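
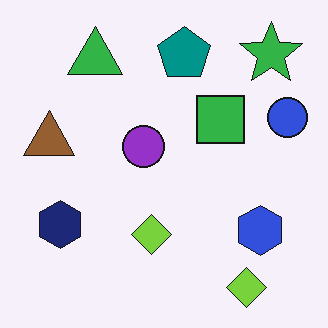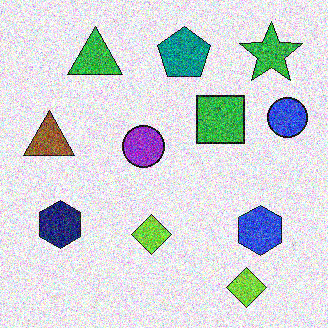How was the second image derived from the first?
The transformation is: degraded with a thick layer of grain.

Random speckle covers the whole image, including the flat background.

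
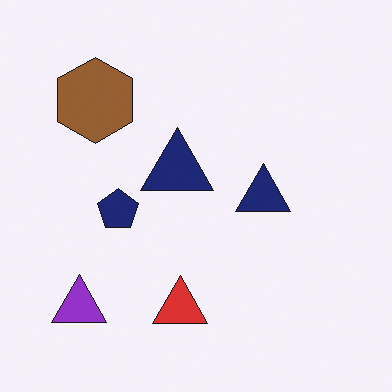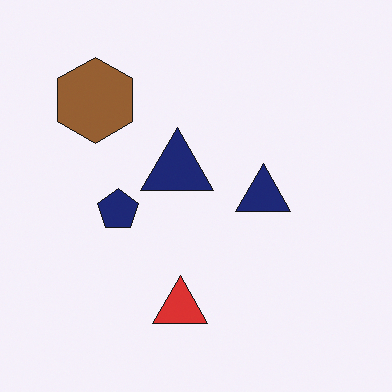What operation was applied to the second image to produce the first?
The first image is the second overlaid with an additional purple triangle.

A purple triangle appears in the first image that is absent from the second.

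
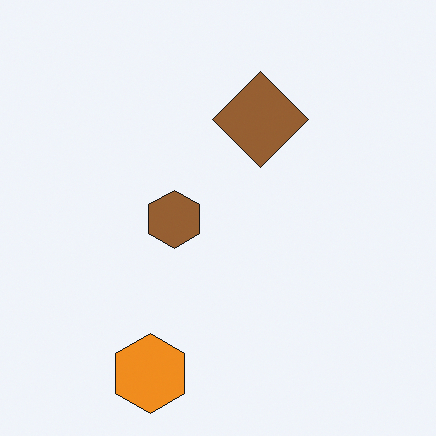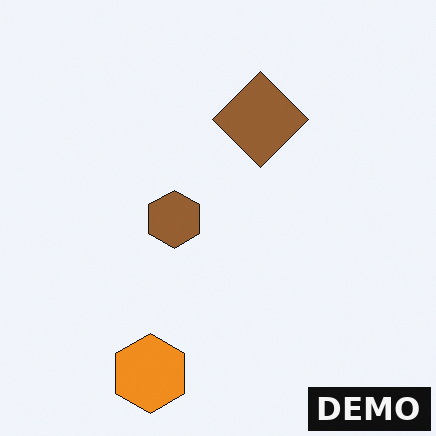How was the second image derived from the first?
It was watermarked with the text "DEMO" in the lower-right corner.

A dark label reading "DEMO" appears in the lower-right corner.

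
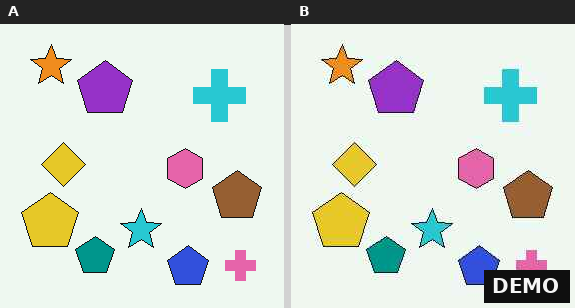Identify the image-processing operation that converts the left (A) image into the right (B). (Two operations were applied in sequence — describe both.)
The transformation is: given moderate JPEG compression, then watermarked with the text "DEMO" in the lower-right corner.

Blocky 8×8 compression artifacts appear around shape edges and the flat background shows ringing — characteristic JPEG degradation. A dark label reading "DEMO" appears in the lower-right corner.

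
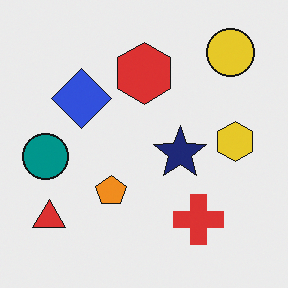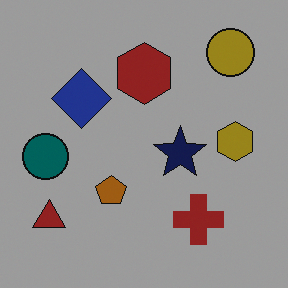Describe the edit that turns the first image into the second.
Darkened a lot.

Every pixel — background and shapes alike — is uniformly darkened.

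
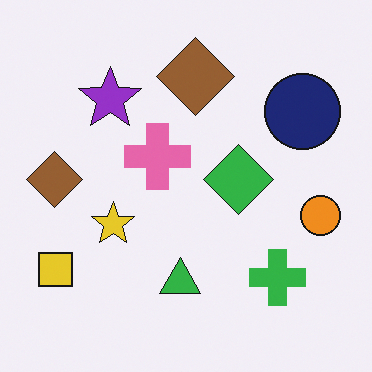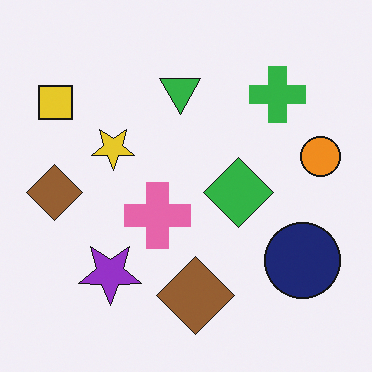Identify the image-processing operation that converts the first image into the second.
The image was flipped vertically (top ↔ bottom).

The green triangle is in the bottom of the first image and the top of the second — shapes on opposite sides of the horizontal midline have swapped in a mirror flip.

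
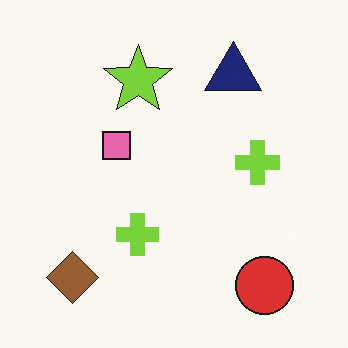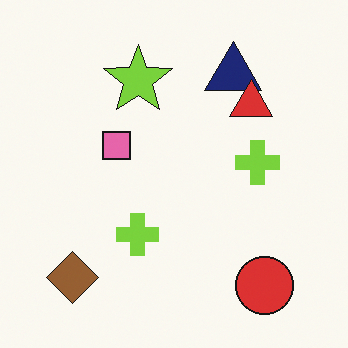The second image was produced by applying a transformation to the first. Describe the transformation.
It was overlaid with an additional red triangle.

A red triangle appears in the second image that is absent from the first.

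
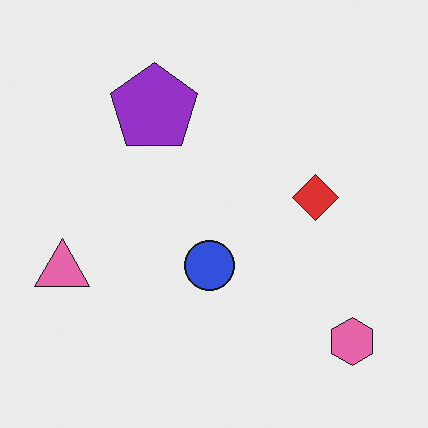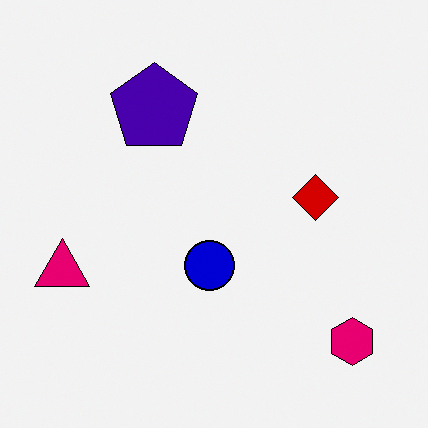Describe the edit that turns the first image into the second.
The transformation is: given much higher contrast.

Tones are pushed away from mid-grey across the whole image — a global contrast change.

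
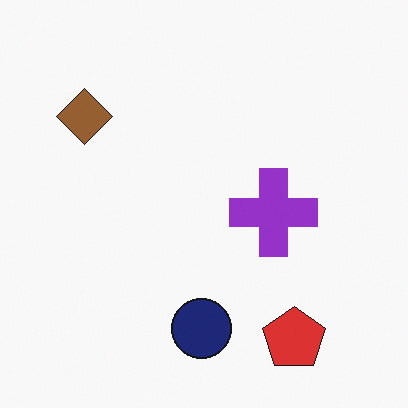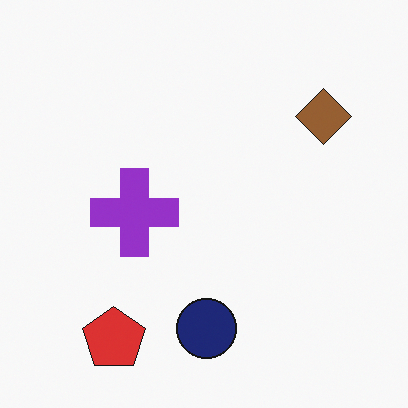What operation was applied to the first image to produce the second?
The transformation is: flipped horizontally (left ↔ right).

The brown diamond is in the top-left of the first image and the top-right of the second — shapes on opposite sides of the vertical midline have swapped in a mirror flip.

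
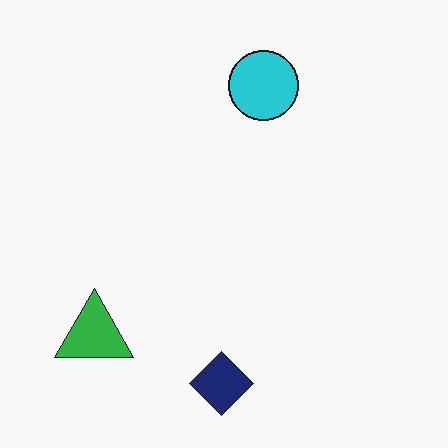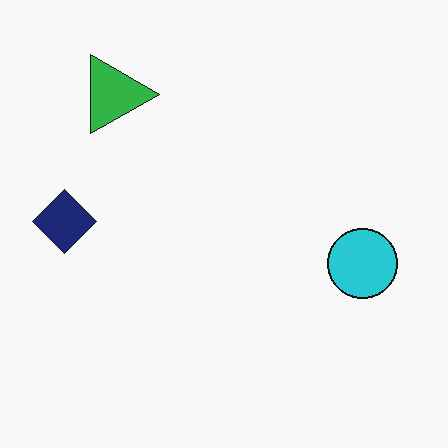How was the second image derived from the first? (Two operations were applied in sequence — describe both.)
The second image is the first rotated 90° clockwise, then JPEG-compressed with visible artifacts.

The green triangle sits in the bottom-left of the first image and the top-left of the second — consistent with a whole-image 90° clockwise rotation. Blocky 8×8 compression artifacts appear around shape edges and the flat background shows ringing — characteristic JPEG degradation.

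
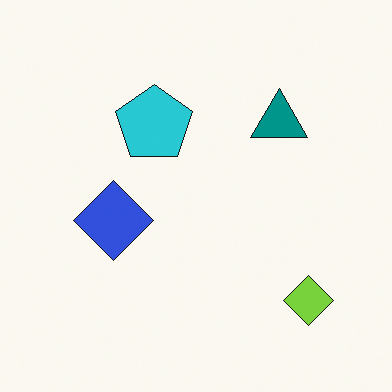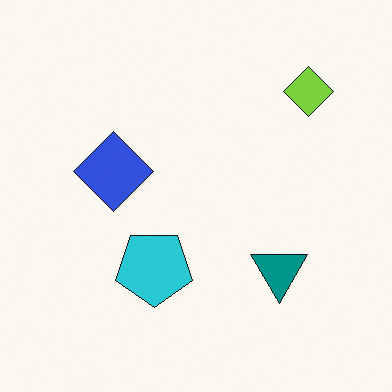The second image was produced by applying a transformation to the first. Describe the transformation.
It was flipped vertically (top ↔ bottom).

The lime diamond is in the bottom-right of the first image and the top-right of the second — shapes on opposite sides of the horizontal midline have swapped in a mirror flip.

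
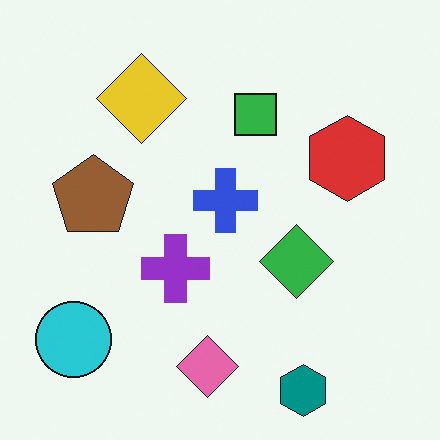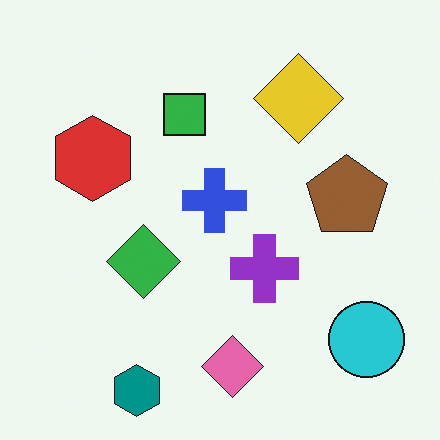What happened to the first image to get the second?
It was flipped horizontally (left ↔ right).

The cyan circle is in the bottom-left of the first image and the bottom-right of the second — shapes on opposite sides of the vertical midline have swapped in a mirror flip.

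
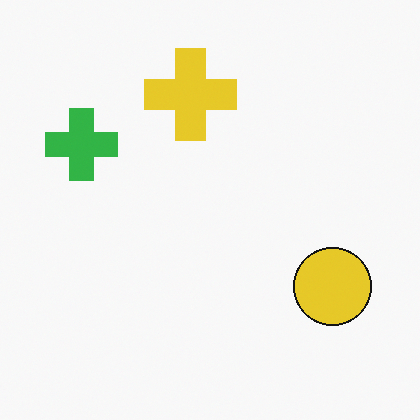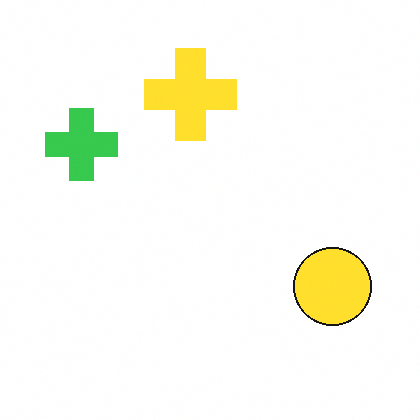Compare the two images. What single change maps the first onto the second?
This is the original image slightly brightened.

Every pixel — background and shapes alike — is uniformly brightened.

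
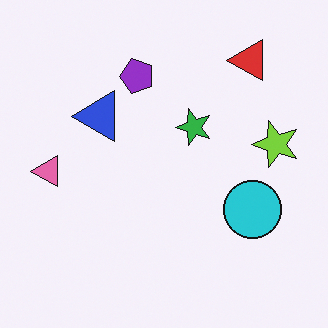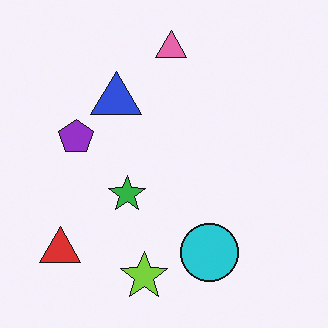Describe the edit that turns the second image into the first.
The transformation is: transposed (reflected across the top-left ↔ bottom-right diagonal).

Shapes have swapped their row and column positions — what was in the top-right is now in the bottom-left — a diagonal reflection.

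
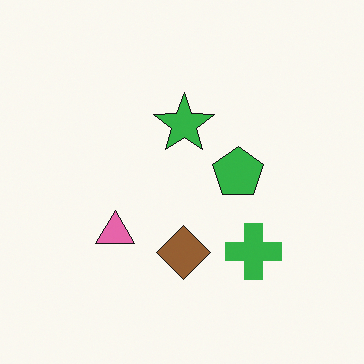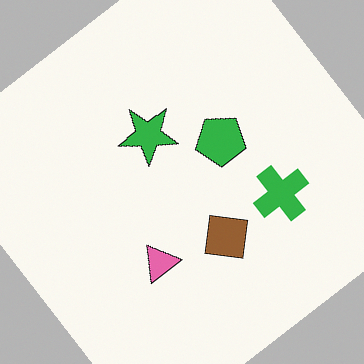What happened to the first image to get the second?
The image was rotated counter-clockwise by a large amount — several tens of degrees.

Every shape is tilted by the same angle and the image corners show triangular fill wedges — a whole-image rotation by a non-right angle.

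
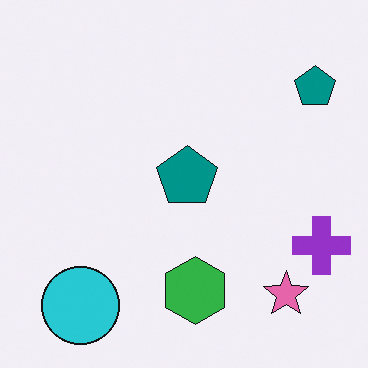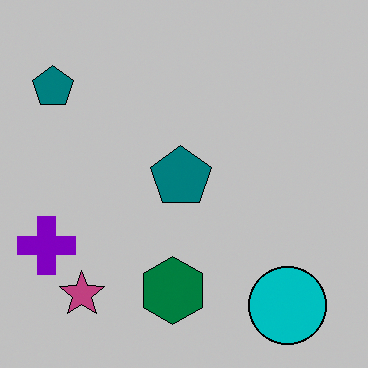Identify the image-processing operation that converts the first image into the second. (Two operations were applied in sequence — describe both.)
The image was aggressively posterized, then flipped horizontally (left ↔ right).

Each flat color has snapped to a coarser quantized level — most visibly, the near-white background has dropped to a flat grey. The purple cross is in the right of the first image and the left of the second — shapes on opposite sides of the vertical midline have swapped in a mirror flip.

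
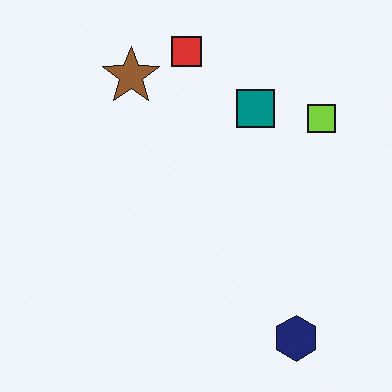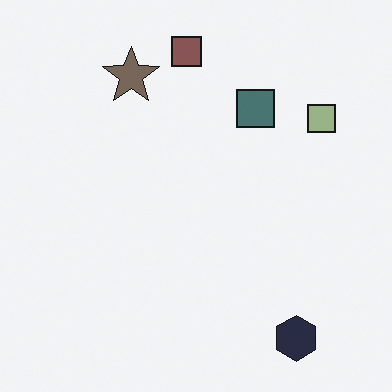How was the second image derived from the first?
It was made much more muted (saturation change).

All colors are more muted and greyish — a global saturation change.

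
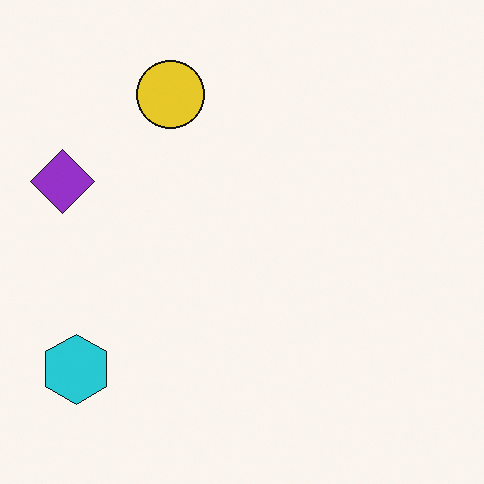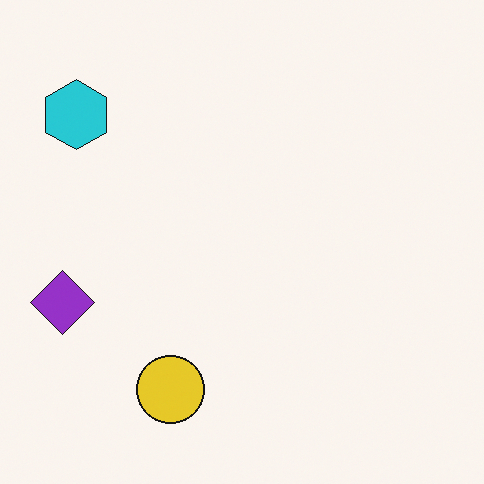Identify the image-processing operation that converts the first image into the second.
This is the original image flipped vertically (top ↔ bottom).

The yellow circle is in the top of the first image and the bottom of the second — shapes on opposite sides of the horizontal midline have swapped in a mirror flip.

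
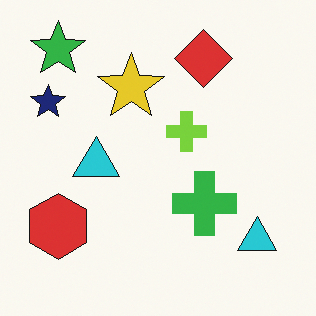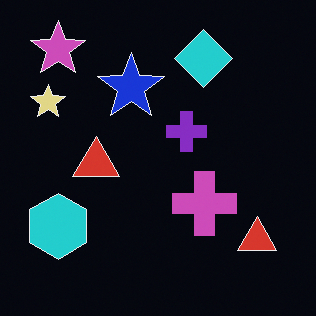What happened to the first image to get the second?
It was color-inverted (negative).

The light background has become dark and every shape's color is its complement — a photographic negative.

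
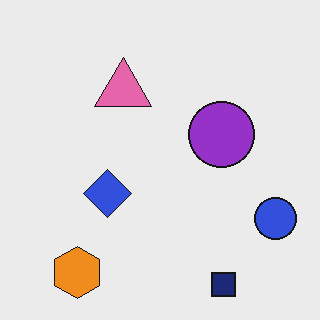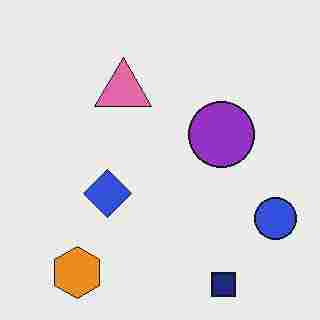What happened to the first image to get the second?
Heavily JPEG-compressed with obvious blocking artifacts.

Blocky 8×8 compression artifacts appear around shape edges and the flat background shows ringing — characteristic JPEG degradation.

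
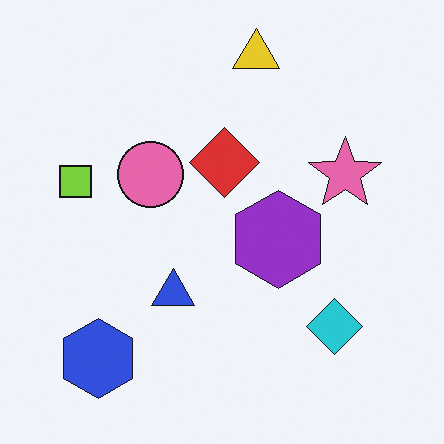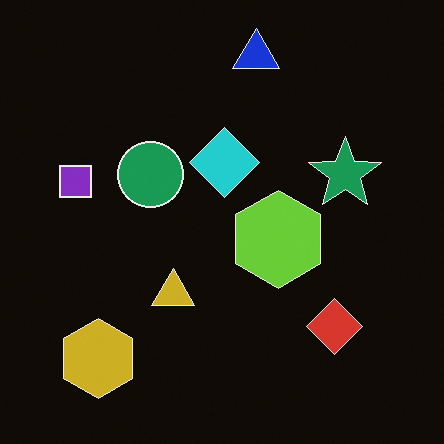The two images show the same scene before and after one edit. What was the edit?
Color-inverted (negative).

The light background has become dark and every shape's color is its complement — a photographic negative.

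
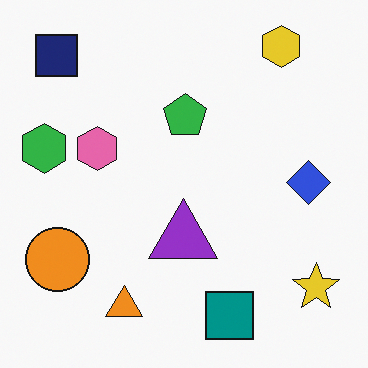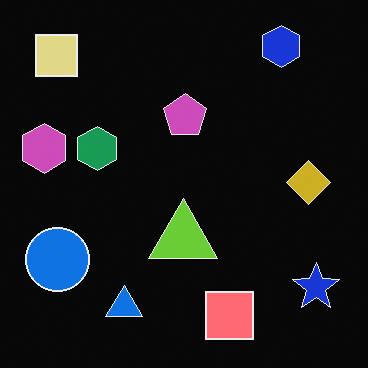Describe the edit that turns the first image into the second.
The image was color-inverted (negative).

The light background has become dark and every shape's color is its complement — a photographic negative.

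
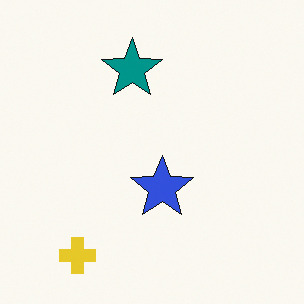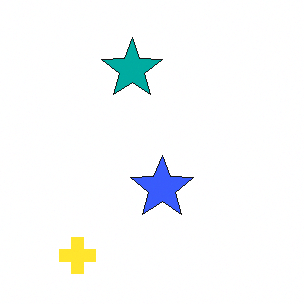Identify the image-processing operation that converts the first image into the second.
It was slightly brightened.

Every pixel — background and shapes alike — is uniformly brightened.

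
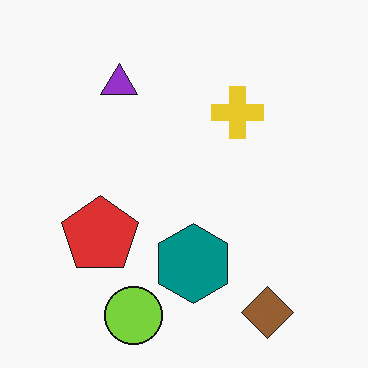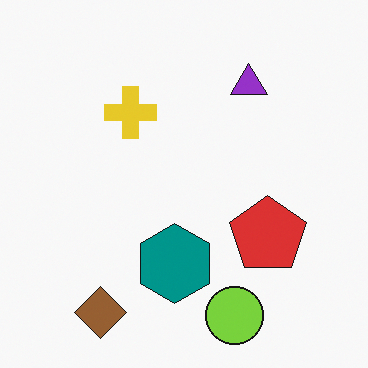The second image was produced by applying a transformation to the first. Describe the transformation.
The second image is the first flipped horizontally (left ↔ right).

The red pentagon is in the left of the first image and the right of the second — shapes on opposite sides of the vertical midline have swapped in a mirror flip.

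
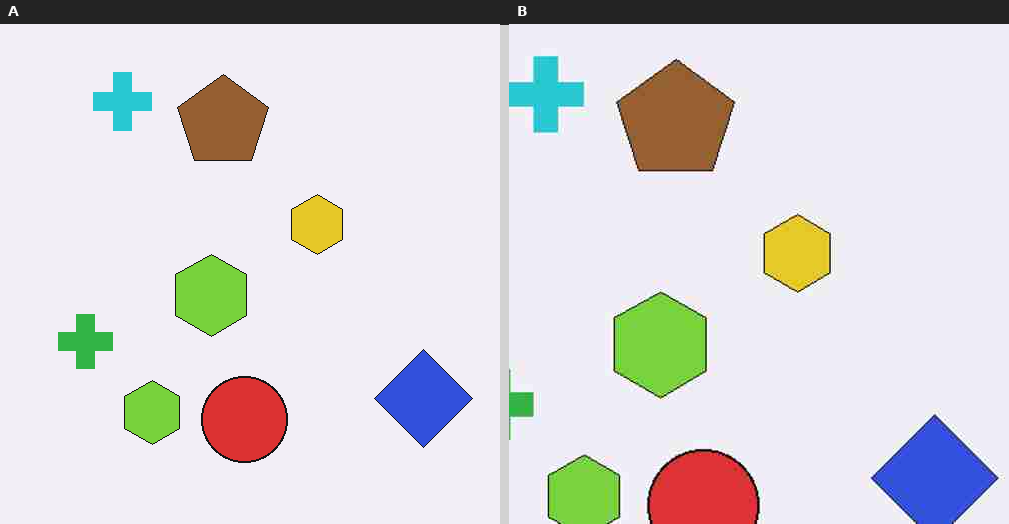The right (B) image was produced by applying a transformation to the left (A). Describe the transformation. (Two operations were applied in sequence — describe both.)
The image was cropped slightly and scaled back up, then degraded with heavy JPEG compression.

The visible shapes are larger and the field of view is narrower; shapes near the original edges may be partly or wholly outside the frame — a crop-and-rescale. Blocky 8×8 compression artifacts appear around shape edges and the flat background shows ringing — characteristic JPEG degradation.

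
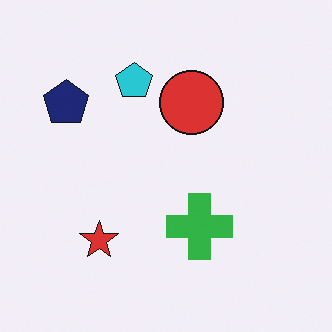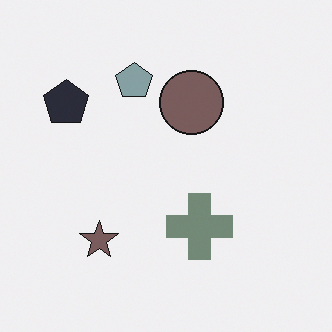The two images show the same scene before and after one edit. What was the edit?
This is the original image heavily desaturated.

All colors are more muted and greyish — a global saturation change.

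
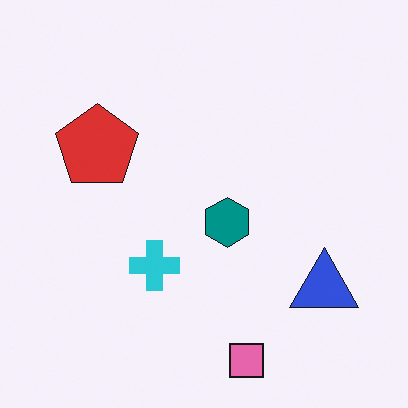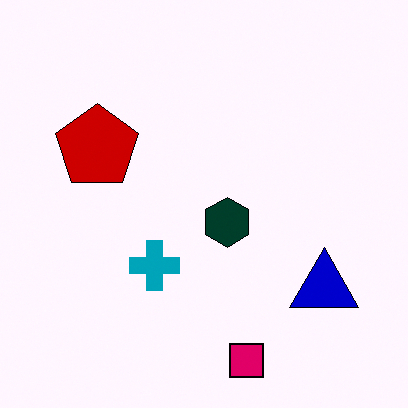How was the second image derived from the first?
Given much higher contrast.

Tones are pushed away from mid-grey across the whole image — a global contrast change.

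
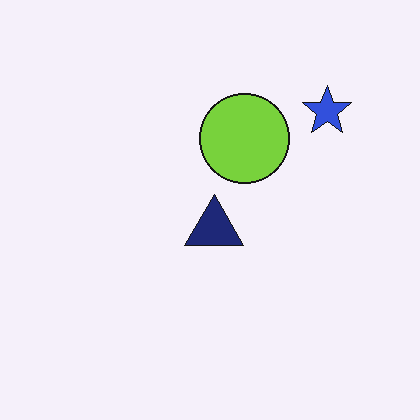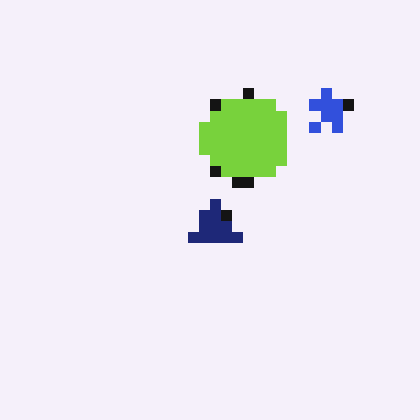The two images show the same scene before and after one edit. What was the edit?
The image was coarsely pixelated.

Shapes are reduced to large square blocks; fine edges and outlines are lost — a downscale-then-upscale (mosaic) effect.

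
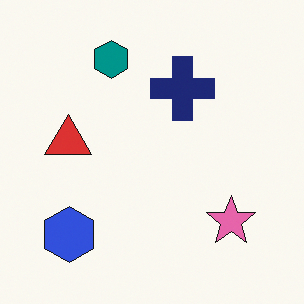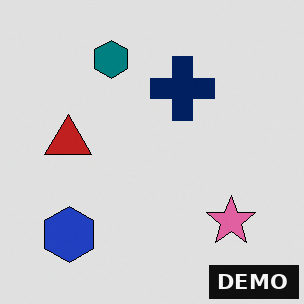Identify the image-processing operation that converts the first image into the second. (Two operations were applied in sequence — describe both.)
The image was posterized to a reduced palette, then watermarked with the text "DEMO" in the lower-right corner.

Each flat color has snapped to a coarser quantized level — most visibly, the near-white background has dropped to a flat grey. A dark label reading "DEMO" appears in the lower-right corner.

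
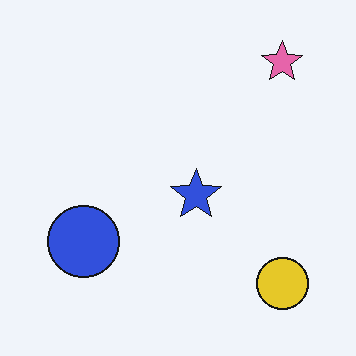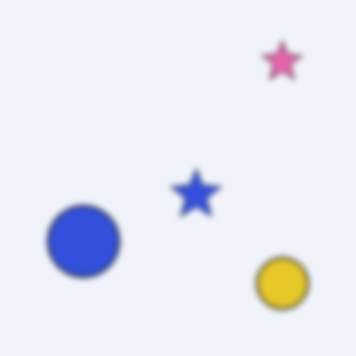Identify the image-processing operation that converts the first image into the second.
It was moderately blurred.

Shape edges and outlines are uniformly softened across the whole image.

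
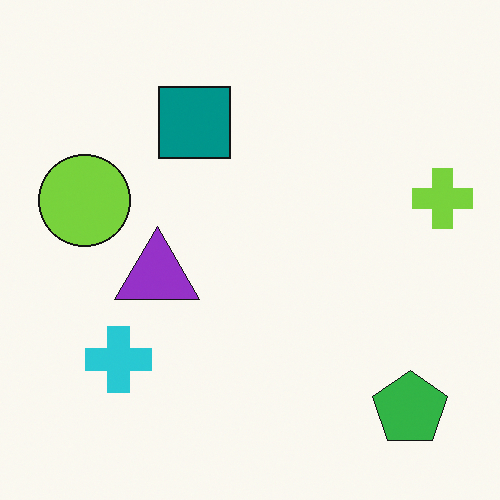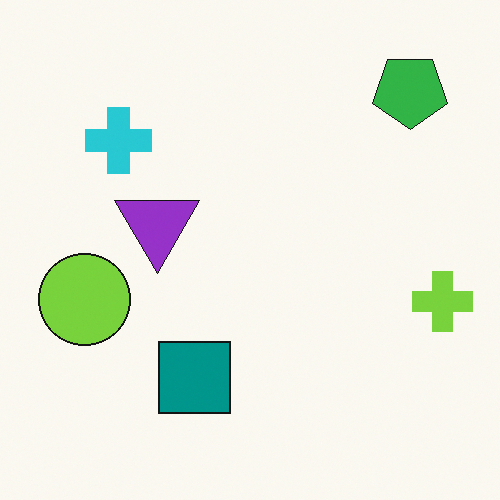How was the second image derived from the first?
The second image is the first flipped vertically (top ↔ bottom).

The green pentagon is in the bottom-right of the first image and the top-right of the second — shapes on opposite sides of the horizontal midline have swapped in a mirror flip.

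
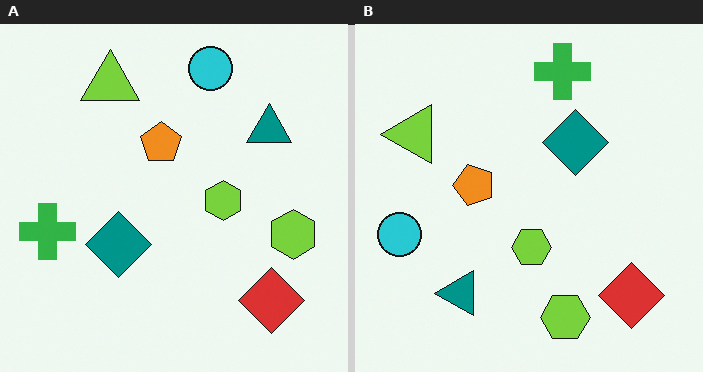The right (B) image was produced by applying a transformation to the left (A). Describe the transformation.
The image was transposed (reflected across the top-left ↔ bottom-right diagonal).

Shapes have swapped their row and column positions — what was in the top-right is now in the bottom-left — a diagonal reflection.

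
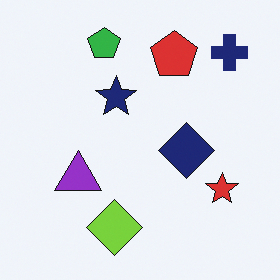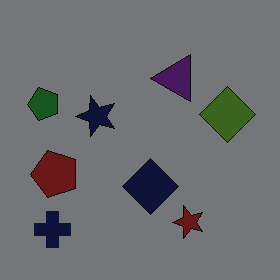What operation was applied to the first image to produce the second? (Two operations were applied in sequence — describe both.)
This is the original image noticeably darkened, then transposed (reflected across the top-left ↔ bottom-right diagonal).

Every pixel — background and shapes alike — is uniformly darkened. Shapes have swapped their row and column positions — what was in the top-right is now in the bottom-left — a diagonal reflection.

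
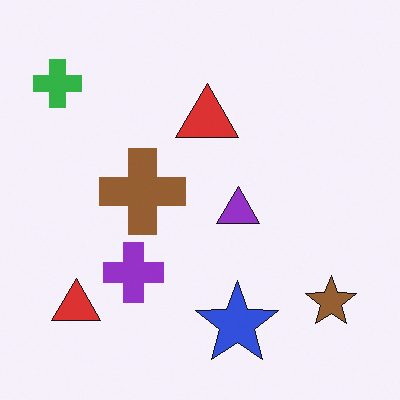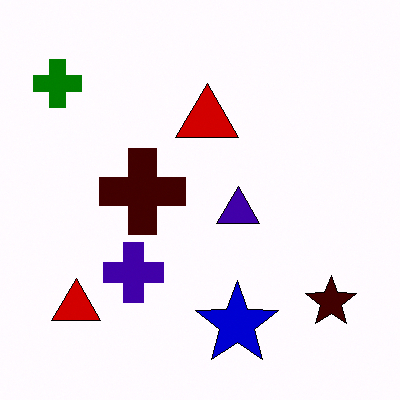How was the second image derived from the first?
Given much higher contrast.

Tones are pushed away from mid-grey across the whole image — a global contrast change.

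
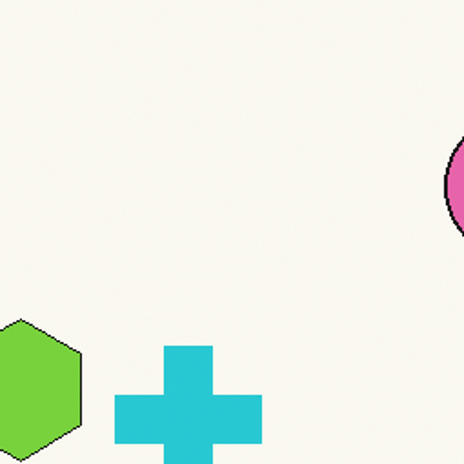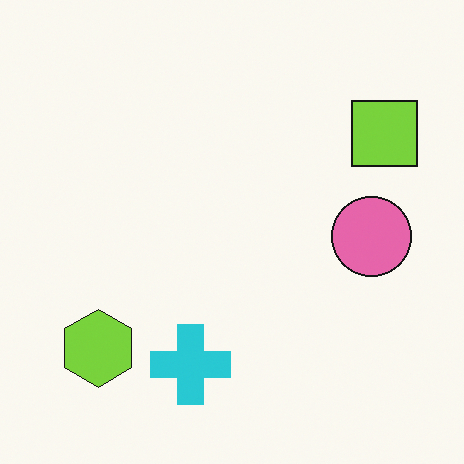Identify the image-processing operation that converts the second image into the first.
The transformation is: cropped tightly and scaled back up.

The visible shapes are larger and the field of view is narrower; shapes near the original edges may be partly or wholly outside the frame — a crop-and-rescale.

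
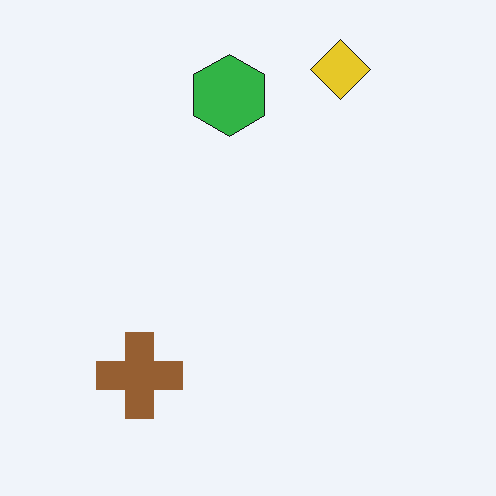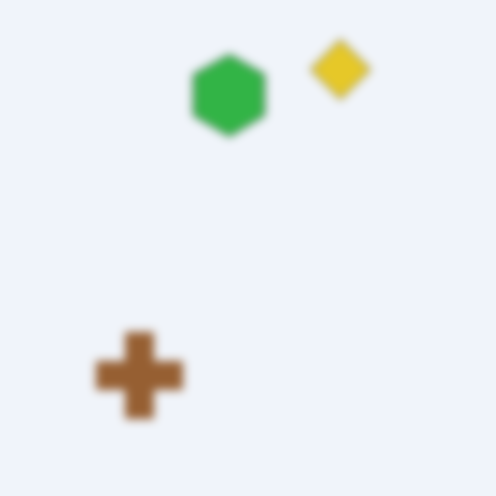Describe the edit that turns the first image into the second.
It was moderately blurred.

Shape edges and outlines are uniformly softened across the whole image.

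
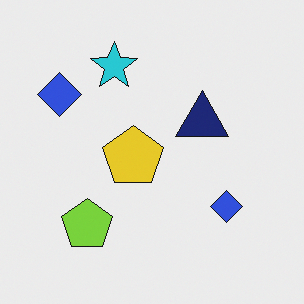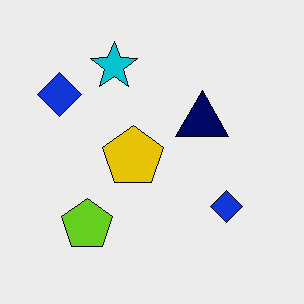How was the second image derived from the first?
The image was given slightly increased contrast.

Tones are pushed away from mid-grey across the whole image — a global contrast change.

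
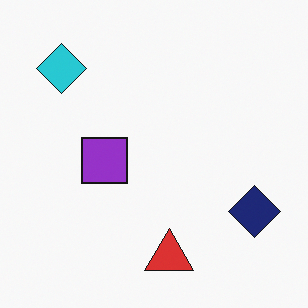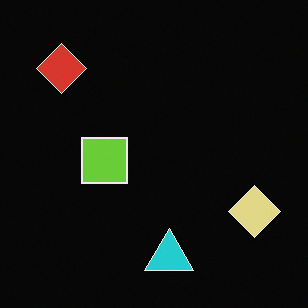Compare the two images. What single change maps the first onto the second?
This is the original image color-inverted (negative).

The light background has become dark and every shape's color is its complement — a photographic negative.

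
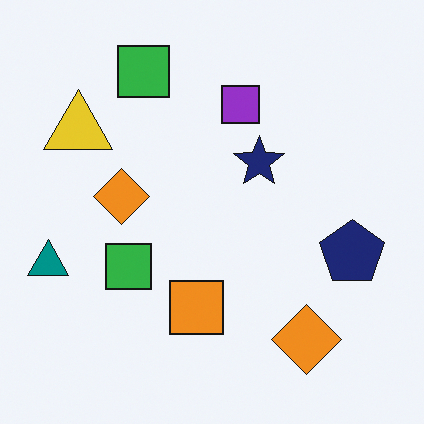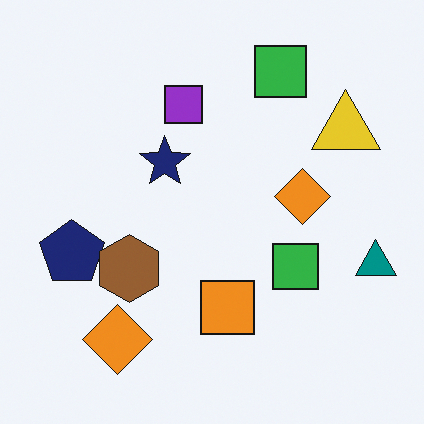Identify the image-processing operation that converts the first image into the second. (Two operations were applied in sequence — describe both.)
The transformation is: flipped horizontally (left ↔ right), then overlaid with an additional brown hexagon.

The teal triangle is in the left of the first image and the right of the second — shapes on opposite sides of the vertical midline have swapped in a mirror flip. A brown hexagon appears in the second image that is absent from the first.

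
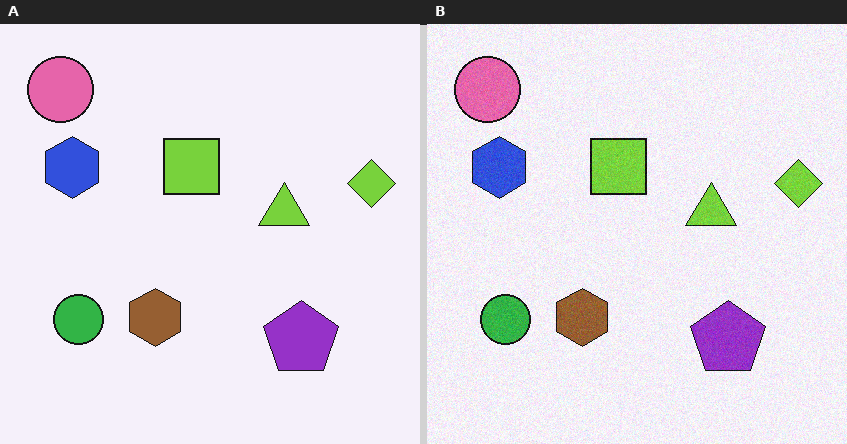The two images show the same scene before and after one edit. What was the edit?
This is the original image degraded with light additive noise.

Random speckle covers the whole image, including the flat background.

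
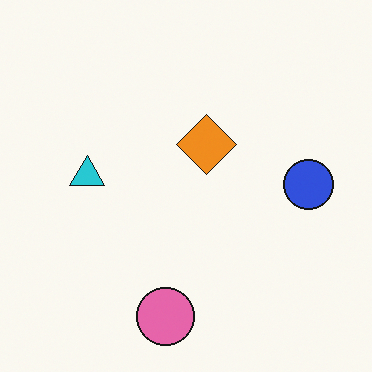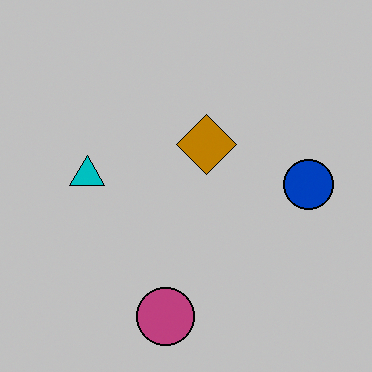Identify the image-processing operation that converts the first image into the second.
It was aggressively posterized.

Each flat color has snapped to a coarser quantized level — most visibly, the near-white background has dropped to a flat grey.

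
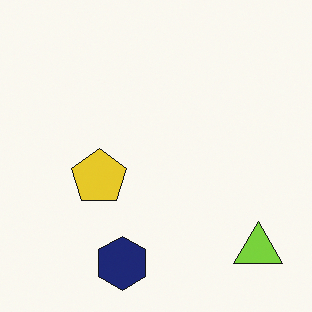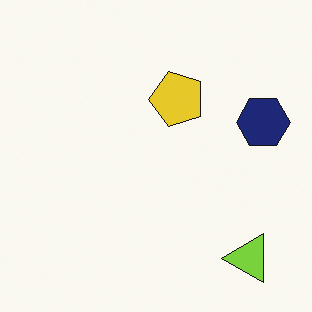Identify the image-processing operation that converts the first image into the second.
This is the original image transposed (reflected across the top-left ↔ bottom-right diagonal).

Shapes have swapped their row and column positions — what was in the top-right is now in the bottom-left — a diagonal reflection.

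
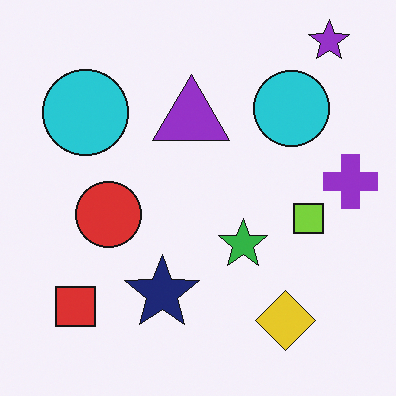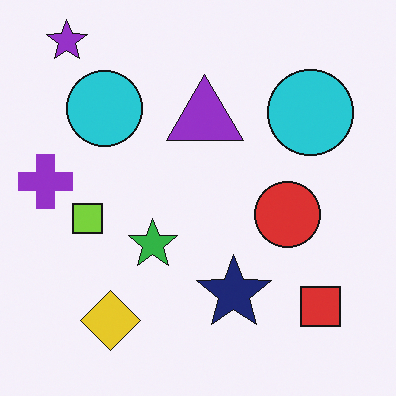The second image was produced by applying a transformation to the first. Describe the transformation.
The transformation is: flipped horizontally (left ↔ right).

The purple cross is in the right of the first image and the left of the second — shapes on opposite sides of the vertical midline have swapped in a mirror flip.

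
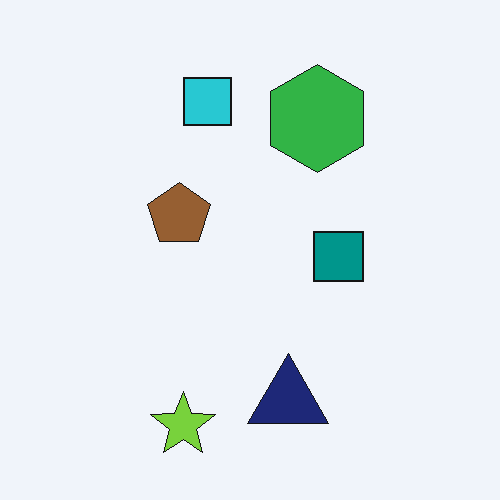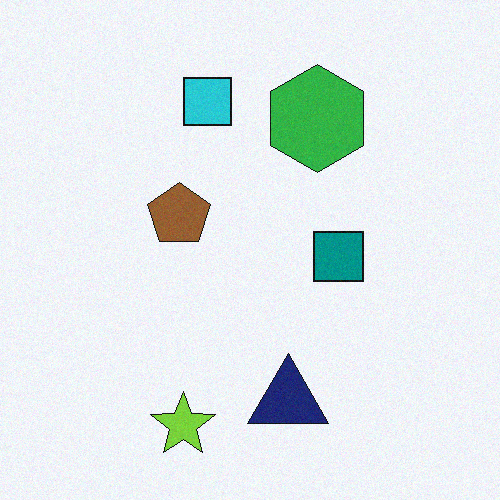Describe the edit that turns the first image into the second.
This is the original image degraded with a light layer of grain.

Random speckle covers the whole image, including the flat background.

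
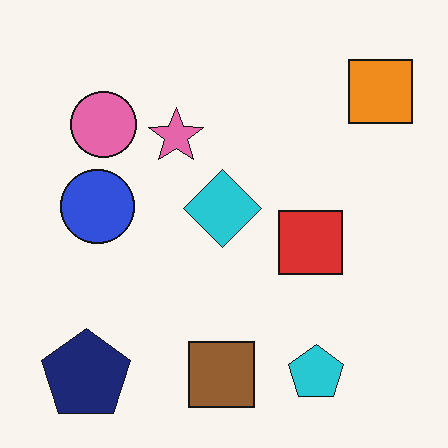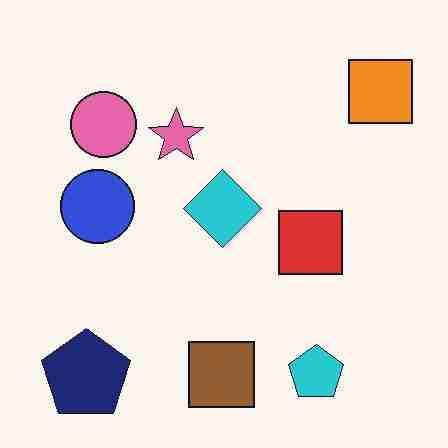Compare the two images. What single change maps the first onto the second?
It was heavily JPEG-compressed with obvious blocking artifacts.

Blocky 8×8 compression artifacts appear around shape edges and the flat background shows ringing — characteristic JPEG degradation.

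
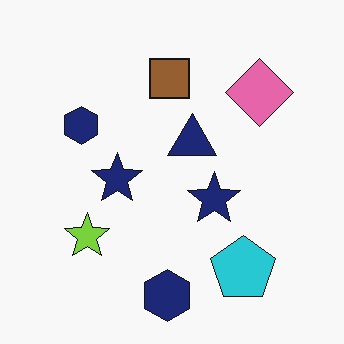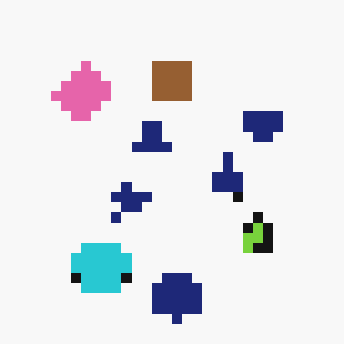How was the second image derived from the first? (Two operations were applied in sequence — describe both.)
The transformation is: flipped horizontally (left ↔ right), then heavily pixelated into large blocks.

The pink diamond is in the top-right of the first image and the top-left of the second — shapes on opposite sides of the vertical midline have swapped in a mirror flip. Shapes are reduced to large square blocks; fine edges and outlines are lost — a downscale-then-upscale (mosaic) effect.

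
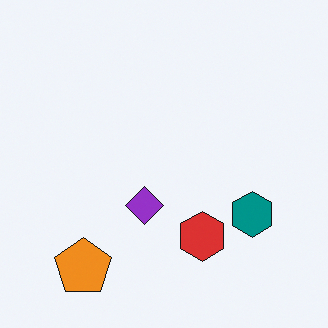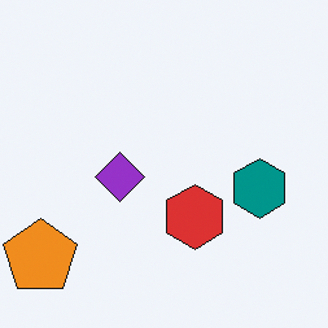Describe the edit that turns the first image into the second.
The second image is the first cropped to a modestly smaller region and rescaled.

The visible shapes are larger and the field of view is narrower; shapes near the original edges may be partly or wholly outside the frame — a crop-and-rescale.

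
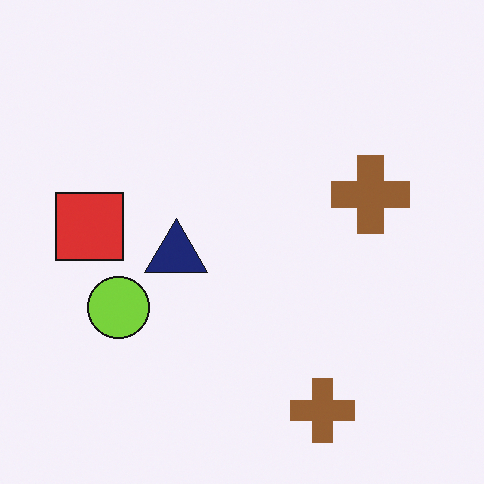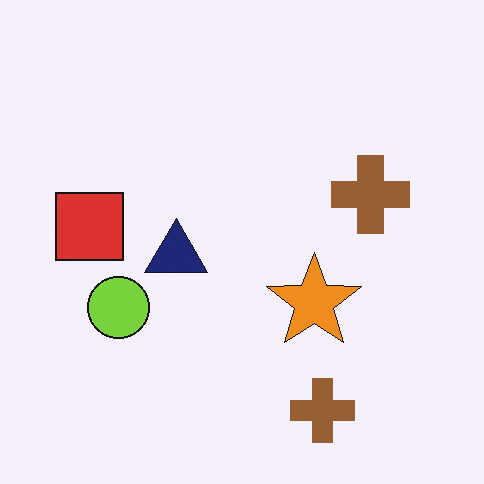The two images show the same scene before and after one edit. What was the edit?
The image was overlaid with an additional orange star.

An orange star appears in the second image that is absent from the first.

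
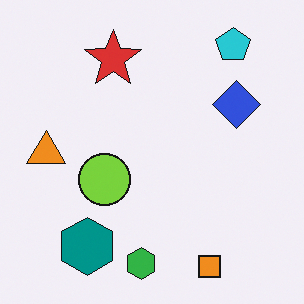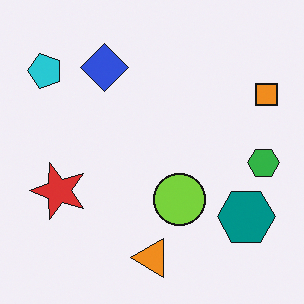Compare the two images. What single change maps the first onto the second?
This is the original image rotated 90° counter-clockwise.

The cyan pentagon sits in the top-right of the first image and the top-left of the second — consistent with a whole-image 90° counter-clockwise rotation.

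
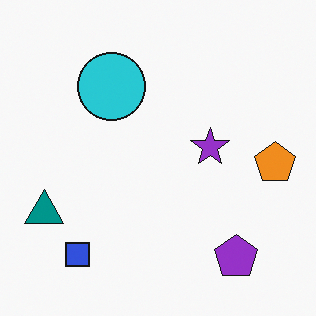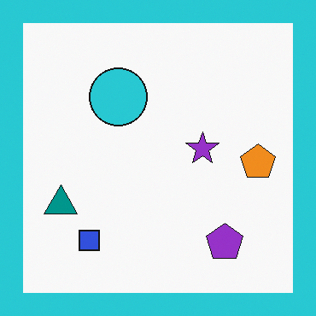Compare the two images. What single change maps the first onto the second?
The second image is the first framed with a cyan border.

A solid cyan frame runs around the edge of the second image, with the content slightly shrunk inside it.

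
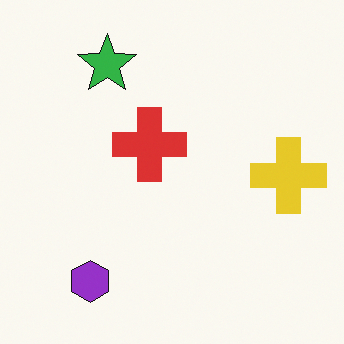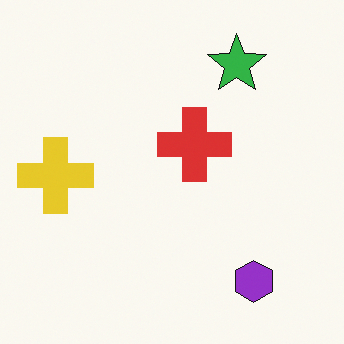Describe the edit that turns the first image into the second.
The transformation is: flipped horizontally (left ↔ right).

The yellow cross is in the right of the first image and the left of the second — shapes on opposite sides of the vertical midline have swapped in a mirror flip.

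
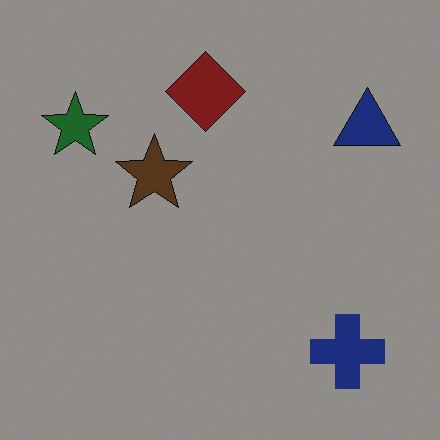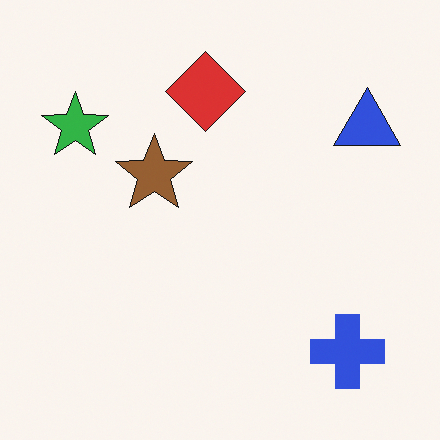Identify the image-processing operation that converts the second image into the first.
It was substantially darkened.

Every pixel — background and shapes alike — is uniformly darkened.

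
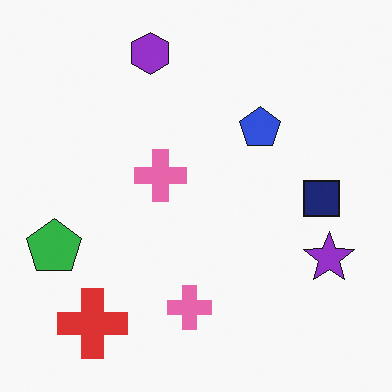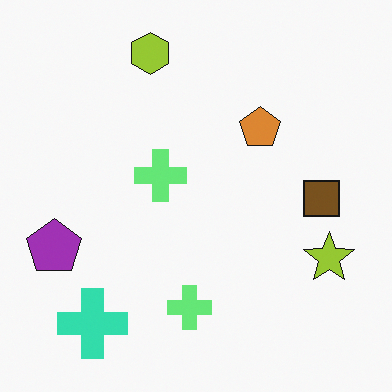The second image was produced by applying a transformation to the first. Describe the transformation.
The second image is the first hue-shifted through roughly half the color wheel.

Every shape's color has rotated by the same amount around the hue wheel — a uniform hue shift.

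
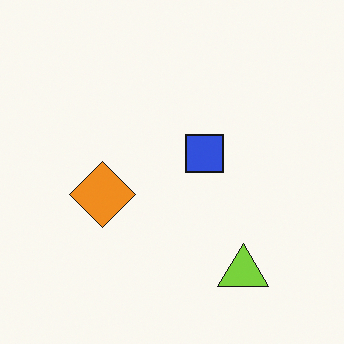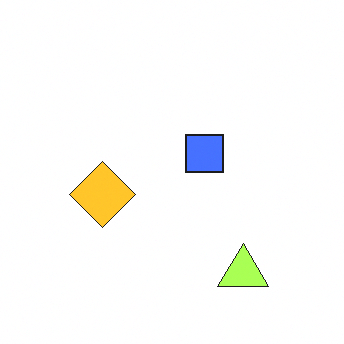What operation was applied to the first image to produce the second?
The image was substantially brightened.

Every pixel — background and shapes alike — is uniformly brightened.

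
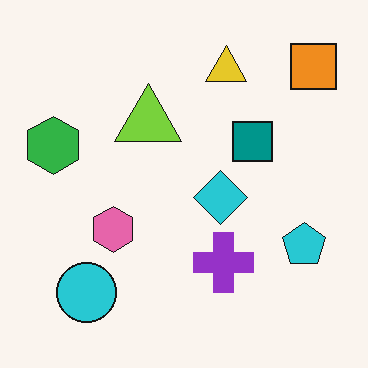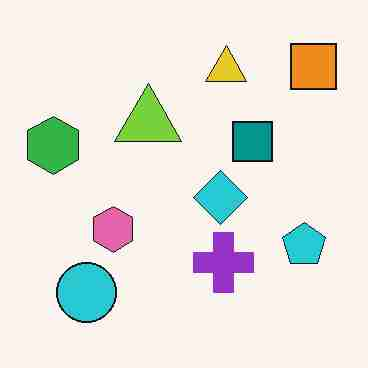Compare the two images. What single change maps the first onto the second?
It was degraded with heavy JPEG compression.

Blocky 8×8 compression artifacts appear around shape edges and the flat background shows ringing — characteristic JPEG degradation.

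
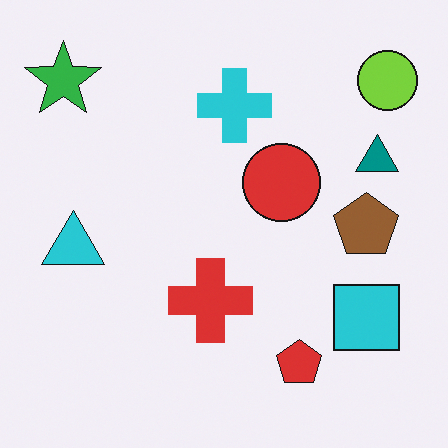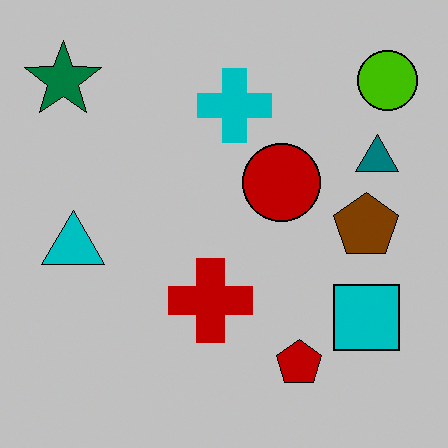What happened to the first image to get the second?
The second image is the first heavily posterized to just a handful of flat colors.

Each flat color has snapped to a coarser quantized level — most visibly, the near-white background has dropped to a flat grey.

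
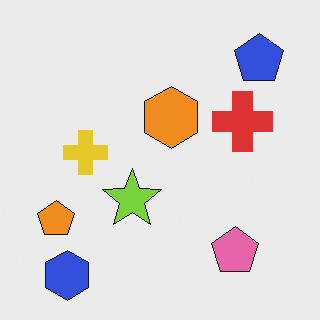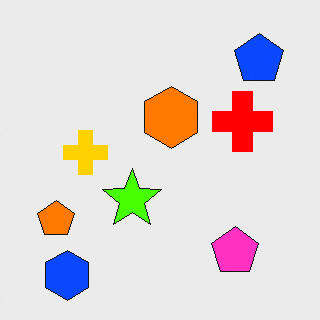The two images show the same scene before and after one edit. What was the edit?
The image was heavily oversaturated.

All colors are more vivid — a global saturation change.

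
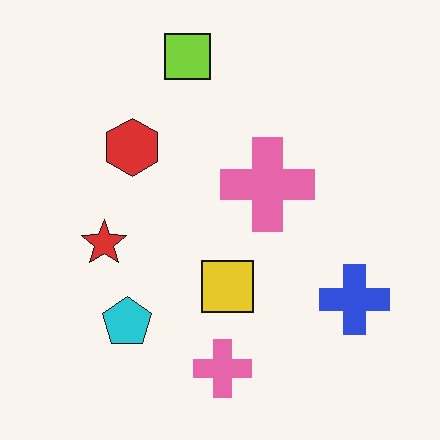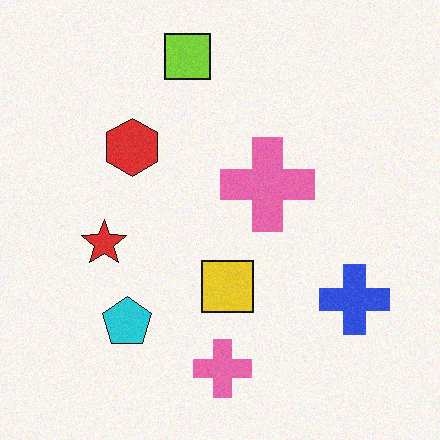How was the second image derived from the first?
This is the original image degraded with subtle gaussian noise.

Random speckle covers the whole image, including the flat background.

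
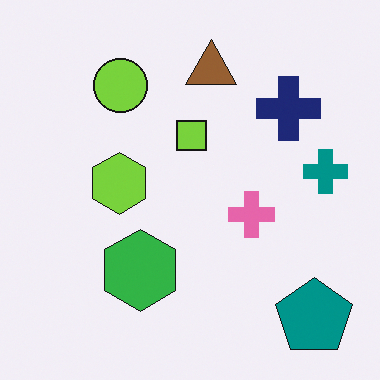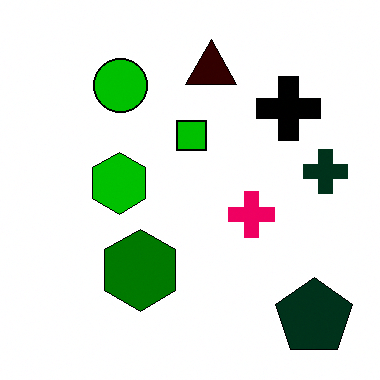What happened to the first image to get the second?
The image was boosted in contrast.

Tones are pushed away from mid-grey across the whole image — a global contrast change.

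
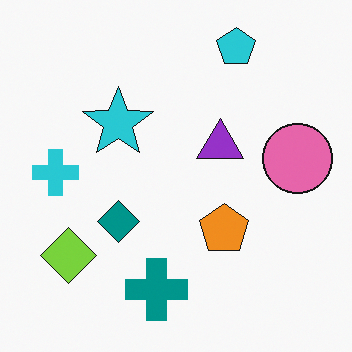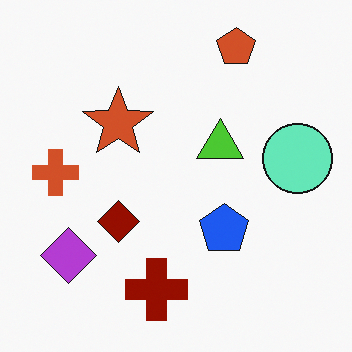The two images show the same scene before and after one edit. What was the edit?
It was hue-shifted through roughly half the color wheel.

Every shape's color has rotated by the same amount around the hue wheel — a uniform hue shift.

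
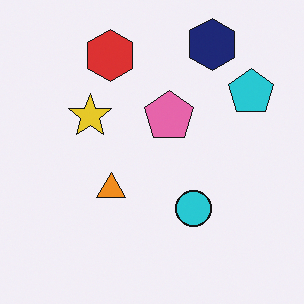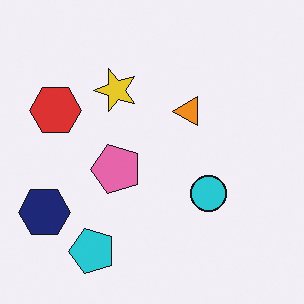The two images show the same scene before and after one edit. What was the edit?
The second image is the first transposed (reflected across the top-left ↔ bottom-right diagonal).

Shapes have swapped their row and column positions — what was in the top-right is now in the bottom-left — a diagonal reflection.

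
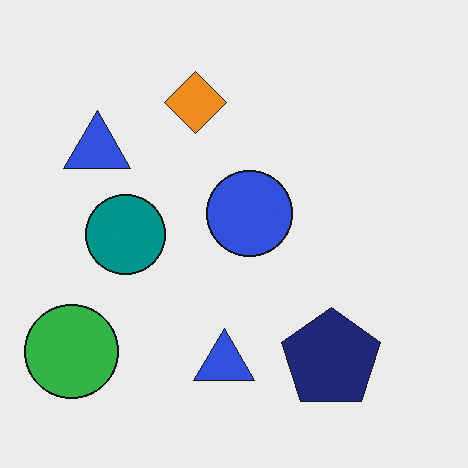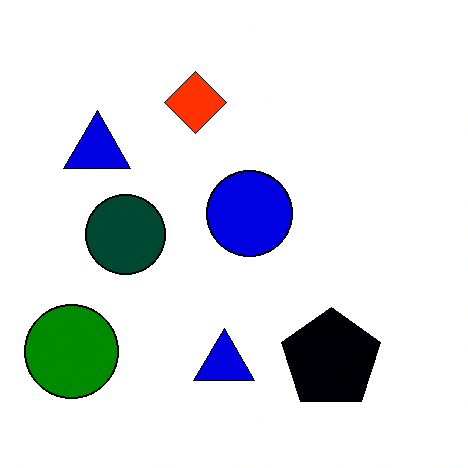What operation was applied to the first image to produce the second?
This is the original image given much higher contrast.

Tones are pushed away from mid-grey across the whole image — a global contrast change.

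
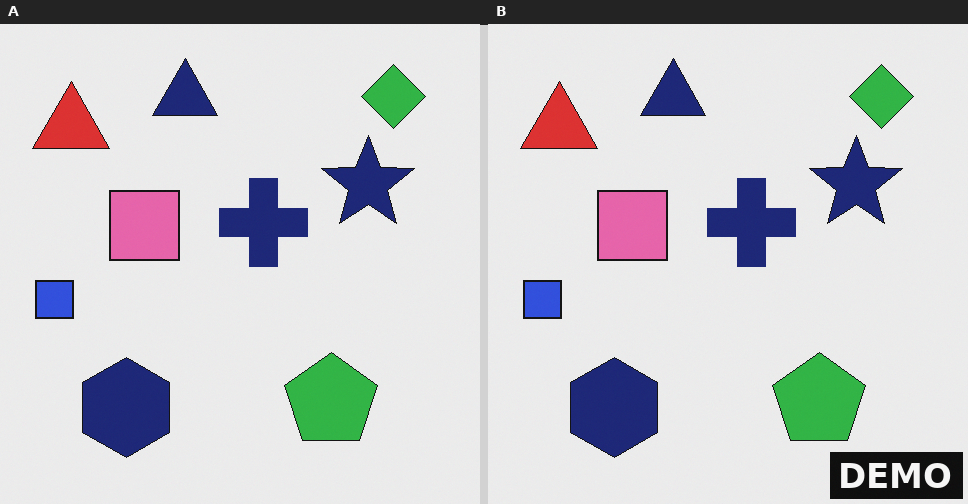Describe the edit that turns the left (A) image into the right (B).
The right (B) image is the left (A) watermarked with the text "DEMO" in the lower-right corner.

A dark label reading "DEMO" appears in the lower-right corner.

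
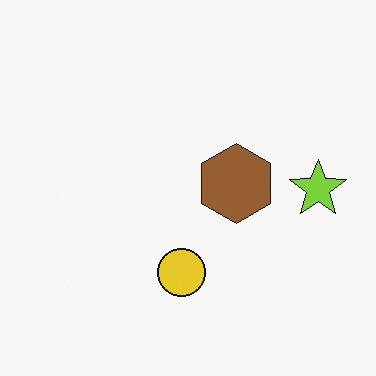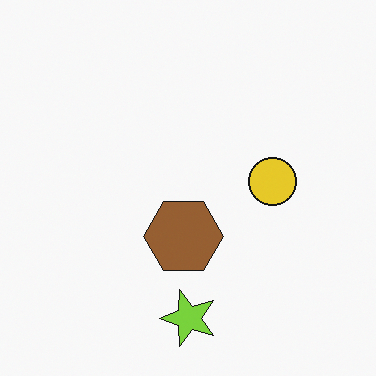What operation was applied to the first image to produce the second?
It was transposed (reflected across the top-left ↔ bottom-right diagonal).

Shapes have swapped their row and column positions — what was in the top-right is now in the bottom-left — a diagonal reflection.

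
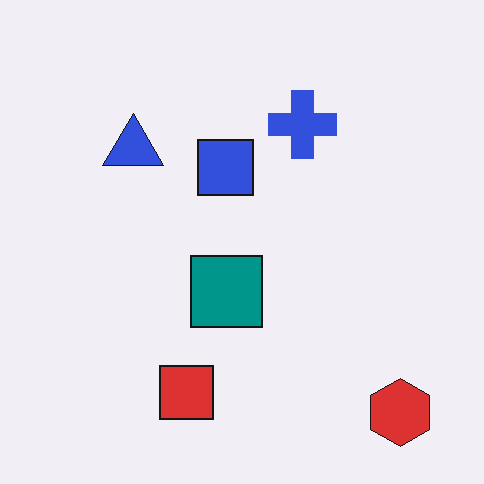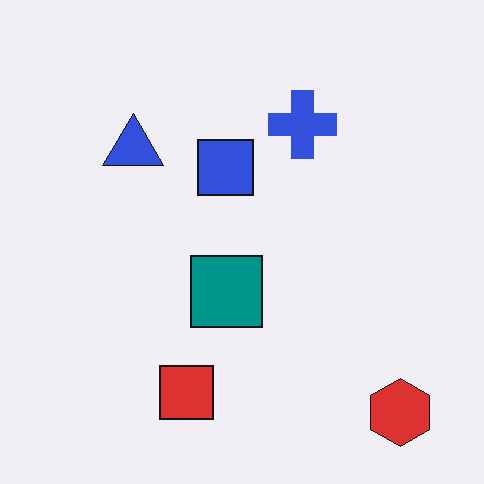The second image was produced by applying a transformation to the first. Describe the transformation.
The transformation is: JPEG-compressed with visible artifacts.

Blocky 8×8 compression artifacts appear around shape edges and the flat background shows ringing — characteristic JPEG degradation.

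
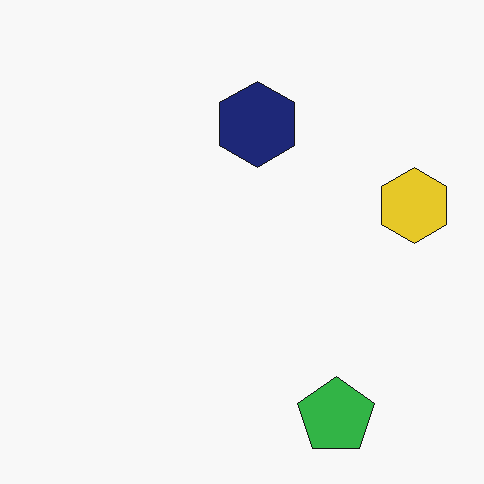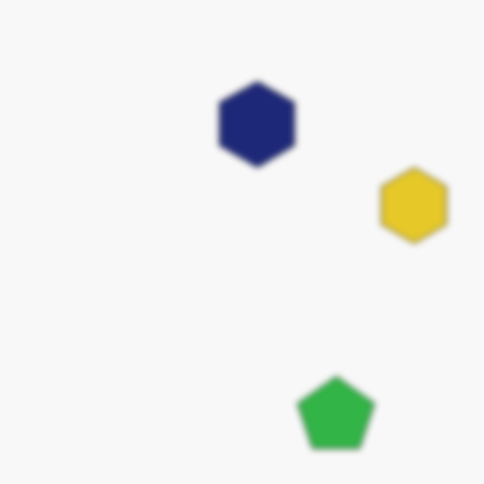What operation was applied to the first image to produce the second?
This is the original image noticeably gaussian-blurred.

Shape edges and outlines are uniformly softened across the whole image.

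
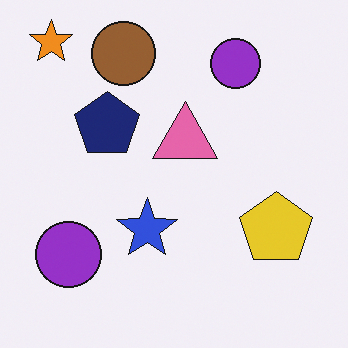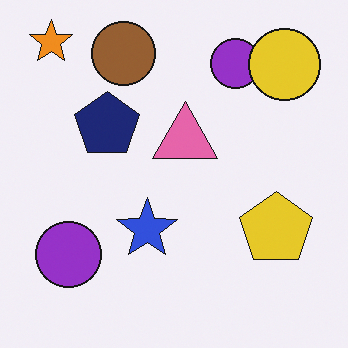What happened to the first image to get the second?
This is the original image overlaid with an additional yellow circle.

A yellow circle appears in the second image that is absent from the first.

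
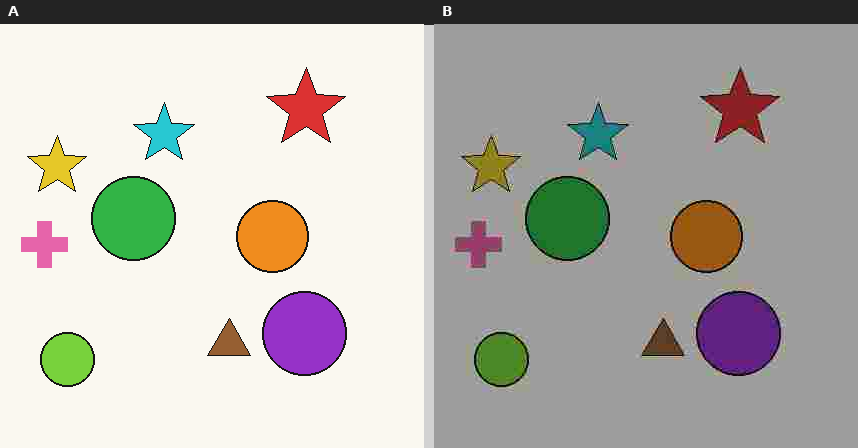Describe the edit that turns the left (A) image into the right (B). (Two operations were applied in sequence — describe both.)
This is the original image noticeably darkened, then heavily JPEG-compressed with obvious blocking artifacts.

Every pixel — background and shapes alike — is uniformly darkened. Blocky 8×8 compression artifacts appear around shape edges and the flat background shows ringing — characteristic JPEG degradation.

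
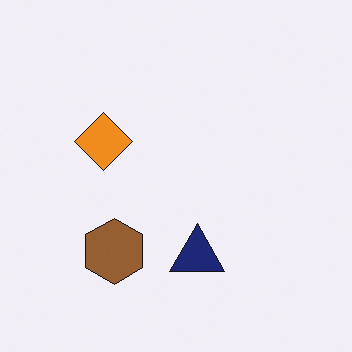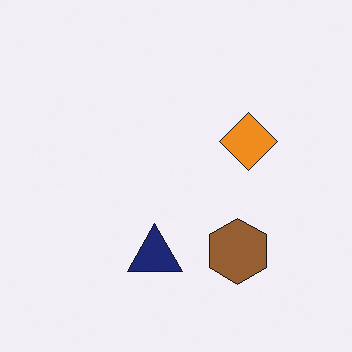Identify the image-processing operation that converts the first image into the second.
This is the original image flipped horizontally (left ↔ right).

The orange diamond is in the left of the first image and the right of the second — shapes on opposite sides of the vertical midline have swapped in a mirror flip.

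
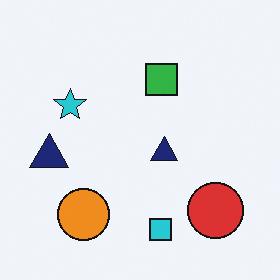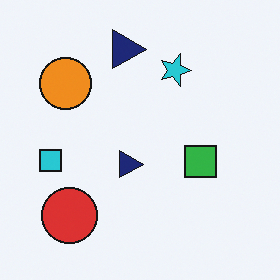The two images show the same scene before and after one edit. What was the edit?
It was rotated 90° clockwise.

The red circle sits in the bottom-right of the first image and the bottom-left of the second — consistent with a whole-image 90° clockwise rotation.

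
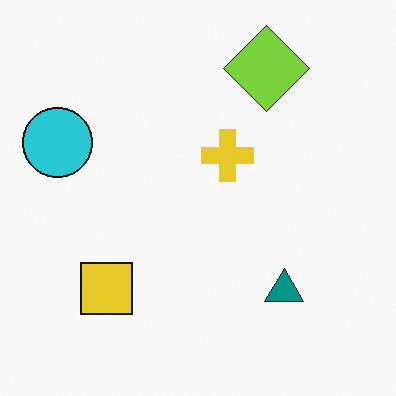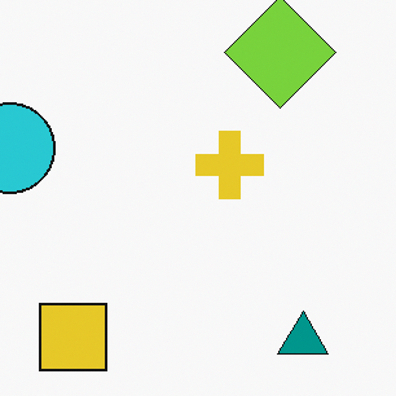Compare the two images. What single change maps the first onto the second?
Cropped to a modestly smaller region and rescaled.

The visible shapes are larger and the field of view is narrower; shapes near the original edges may be partly or wholly outside the frame — a crop-and-rescale.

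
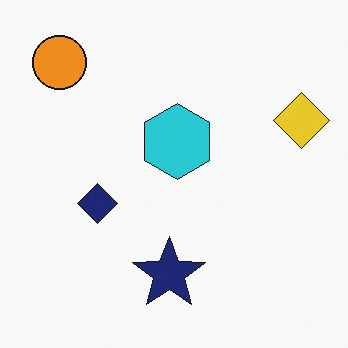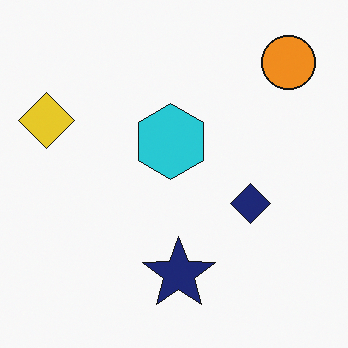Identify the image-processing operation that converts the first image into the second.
The second image is the first flipped horizontally (left ↔ right).

The yellow diamond is in the right of the first image and the left of the second — shapes on opposite sides of the vertical midline have swapped in a mirror flip.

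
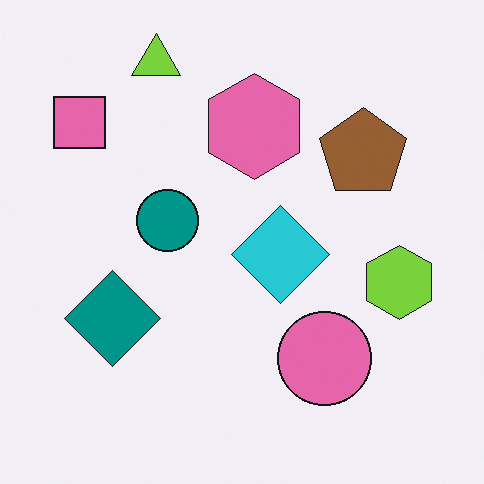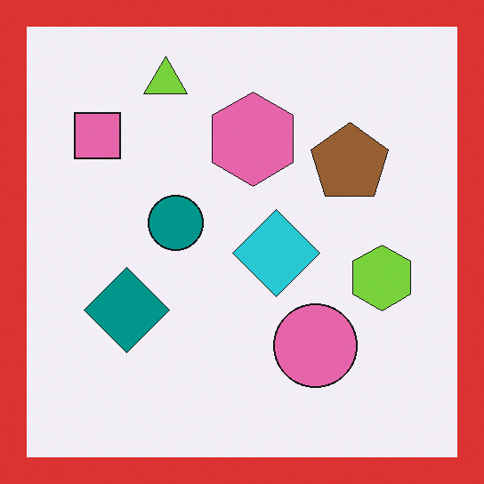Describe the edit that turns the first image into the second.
The second image is the first framed with a red border.

A solid red frame runs around the edge of the second image, with the content slightly shrunk inside it.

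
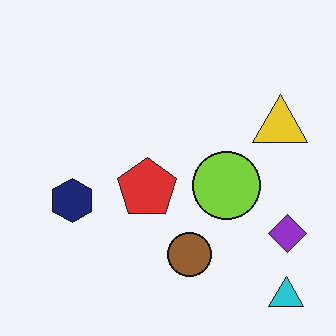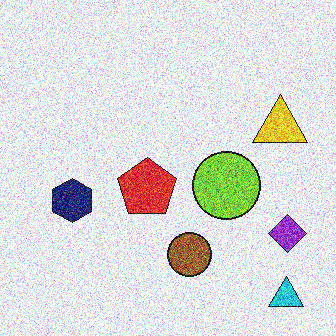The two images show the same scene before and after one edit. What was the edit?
This is the original image degraded with heavy additive noise.

Random speckle covers the whole image, including the flat background.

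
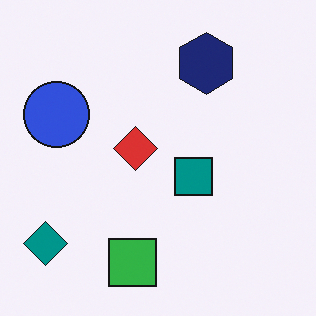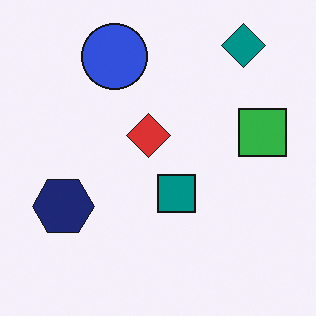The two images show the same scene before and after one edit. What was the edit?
It was transposed (reflected across the top-left ↔ bottom-right diagonal).

Shapes have swapped their row and column positions — what was in the top-right is now in the bottom-left — a diagonal reflection.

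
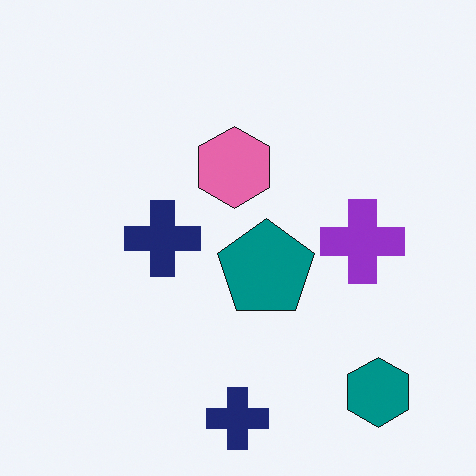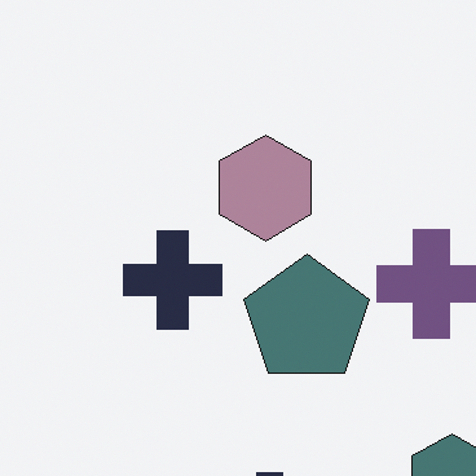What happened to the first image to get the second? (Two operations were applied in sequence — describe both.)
The second image is the first made much more muted (saturation change), then cropped slightly and scaled back up.

All colors are more muted and greyish — a global saturation change. The visible shapes are larger and the field of view is narrower; shapes near the original edges may be partly or wholly outside the frame — a crop-and-rescale.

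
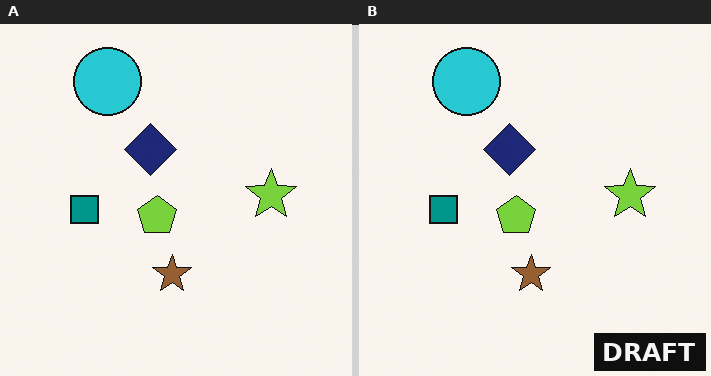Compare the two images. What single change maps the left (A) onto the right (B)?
Watermarked with the text "DRAFT" in the lower-right corner.

A dark label reading "DRAFT" appears in the lower-right corner.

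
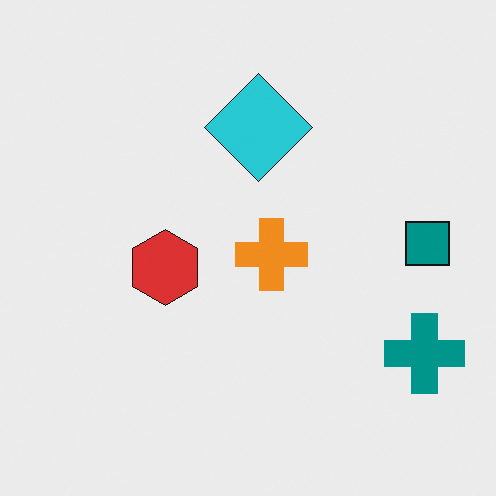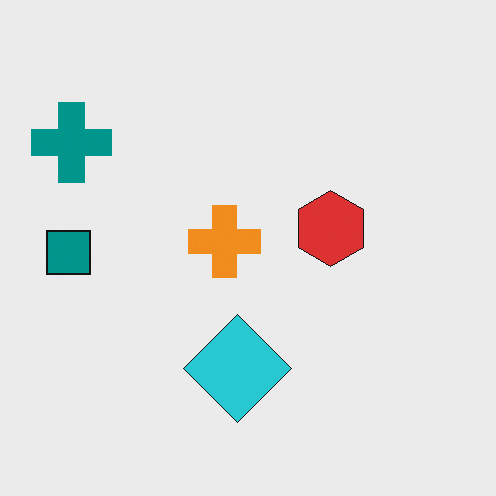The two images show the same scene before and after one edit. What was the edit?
It was rotated 180°.

The teal cross sits in the bottom-right of the first image and the top-left of the second — consistent with a whole-image 180° rotation.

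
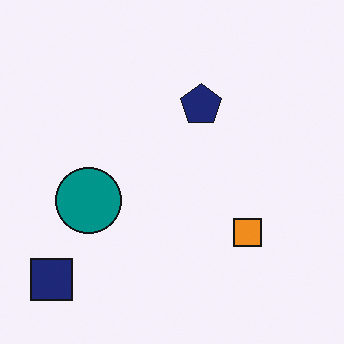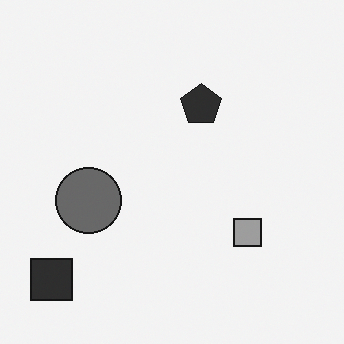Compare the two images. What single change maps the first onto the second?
It was converted to grayscale.

All color is removed — every shape is now a shade of grey.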